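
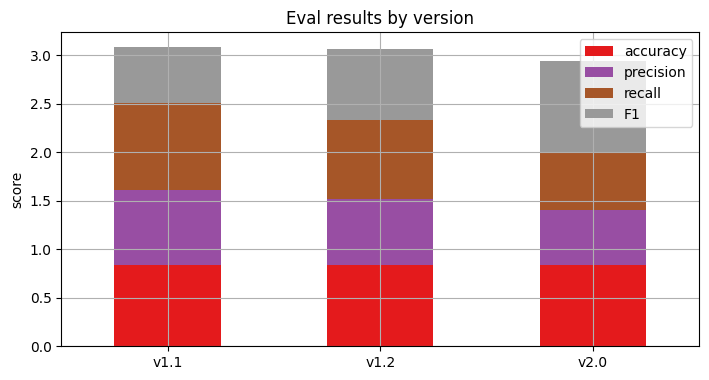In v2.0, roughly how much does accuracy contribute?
accuracy top ≈ 1.0, bottom ≈ 0.0; segment ≈ 1.0.

≈ 1.0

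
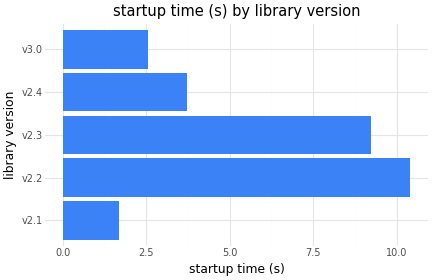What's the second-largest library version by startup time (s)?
v2.3

Top 3: v2.2 ≈ 10, v2.3 ≈ 9, v2.4 ≈ 4.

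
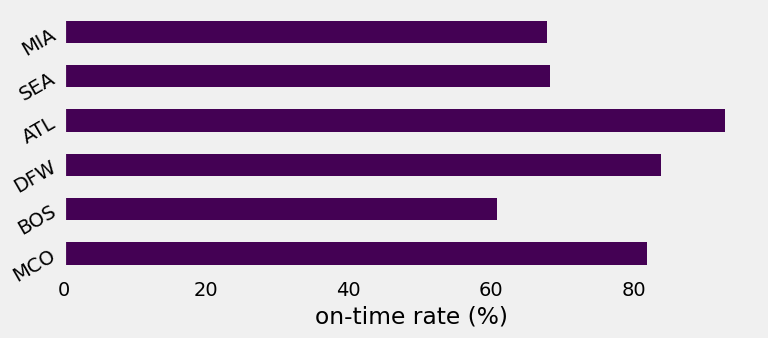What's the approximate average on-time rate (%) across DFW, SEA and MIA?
(80 + 70 + 70) / 3 ≈ 73.

≈ 73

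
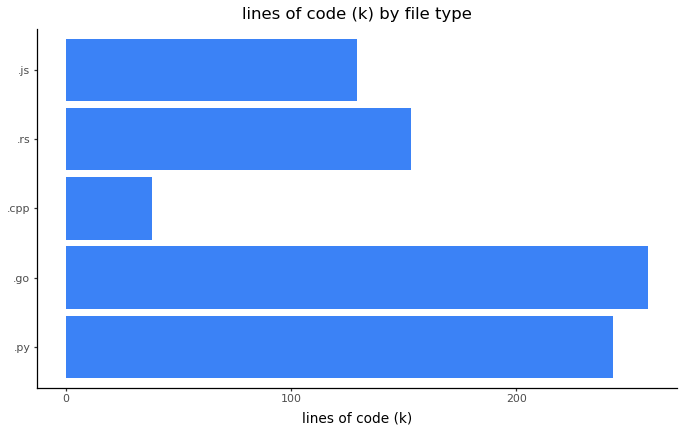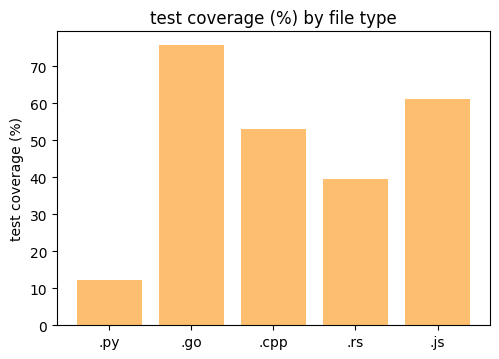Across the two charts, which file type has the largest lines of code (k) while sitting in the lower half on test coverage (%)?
.py

Chart 2 median test coverage (%) ≈ 50; below-median file types: .py, .rs. Among those, .py has the highest lines of code (k) (≈ 250).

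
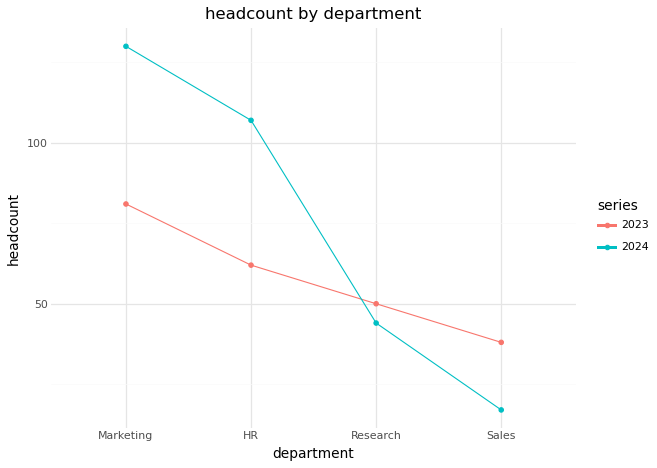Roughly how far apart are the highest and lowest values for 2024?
Max Marketing ≈ 130, min Sales ≈ 20; range ≈ 110.

≈ 110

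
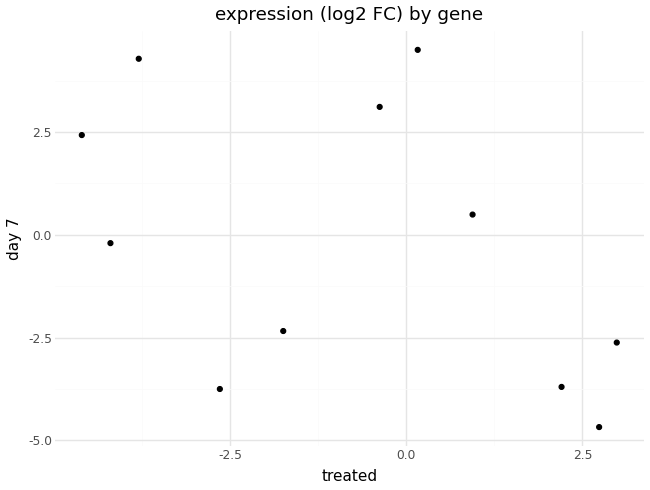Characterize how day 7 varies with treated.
negative, moderate

Points are negatively correlated; moderate (|r| ≈ 0.5).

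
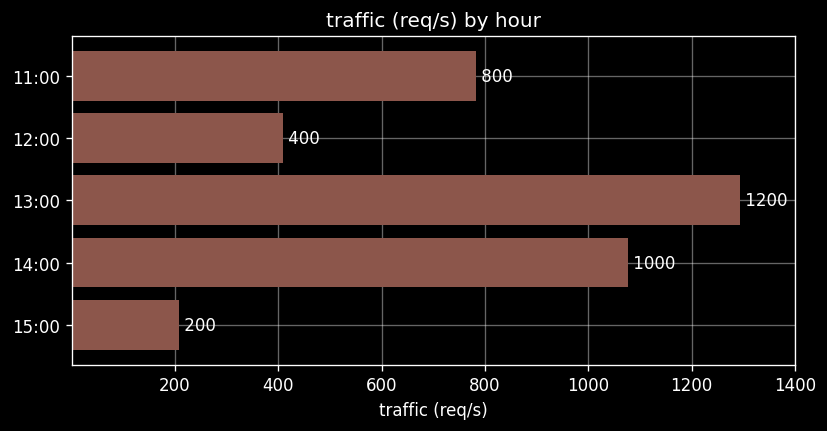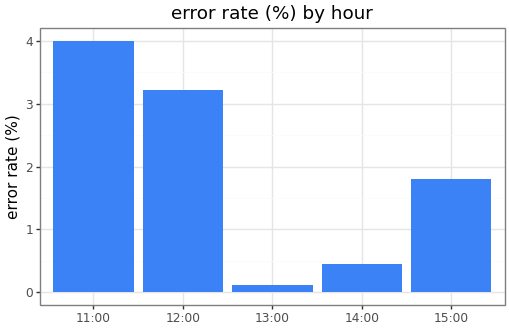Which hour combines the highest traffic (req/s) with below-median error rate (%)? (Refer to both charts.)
13:00

Chart 2 median error rate (%) ≈ 2; below-median hours: 13:00, 14:00. Among those, 13:00 has the highest traffic (req/s) (≈ 1200).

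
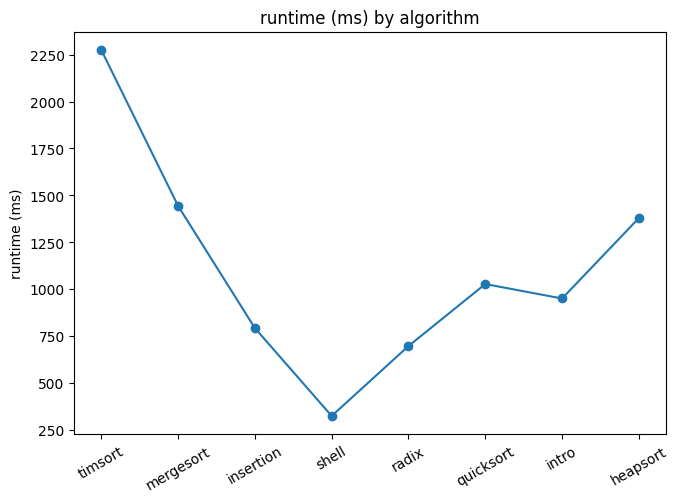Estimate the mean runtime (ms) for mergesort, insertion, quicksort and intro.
≈ 1050

(1400 + 800 + 1000 + 1000) / 4 ≈ 1050.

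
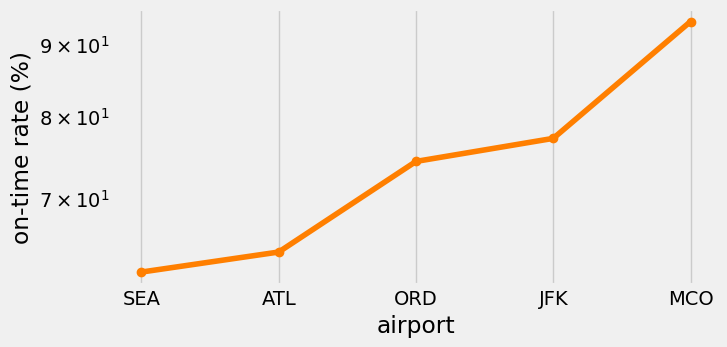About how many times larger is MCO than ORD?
≈ 1.27×

MCO ≈ 95, ORD ≈ 75; 95/75 ≈ 1.27.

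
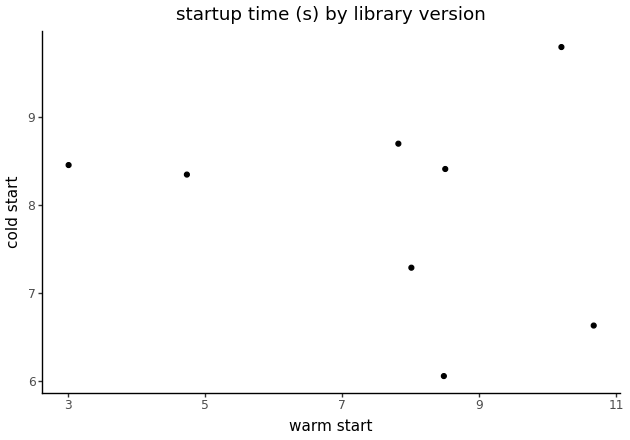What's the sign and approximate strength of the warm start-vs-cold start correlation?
no clear correlation

Points are roughly uncorrelated; weak (|r| ≈ 0.2).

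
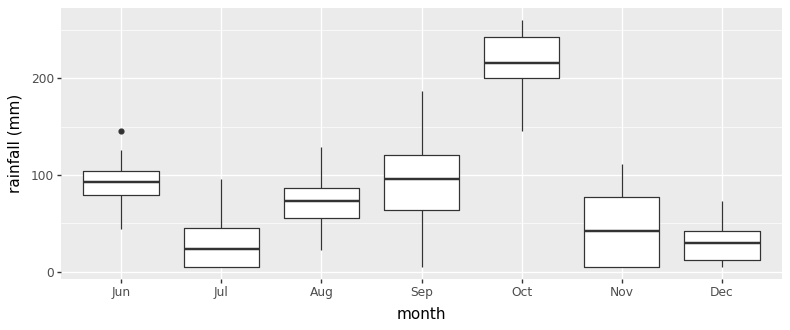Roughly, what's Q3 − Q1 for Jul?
Q3 ≈ 40, Q1 ≈ 0; IQR ≈ 40.

≈ 40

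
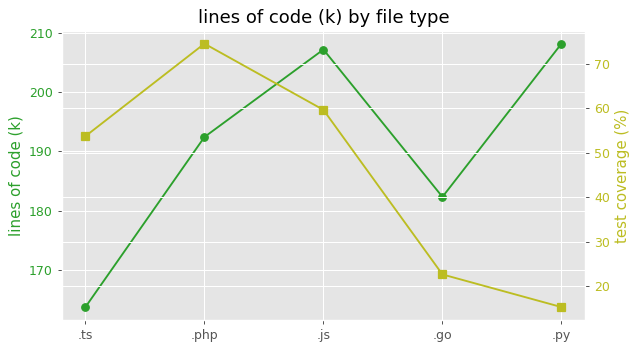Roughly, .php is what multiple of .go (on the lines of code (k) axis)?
≈ 1.06×

.php ≈ 190, .go ≈ 180; 190/180 ≈ 1.06.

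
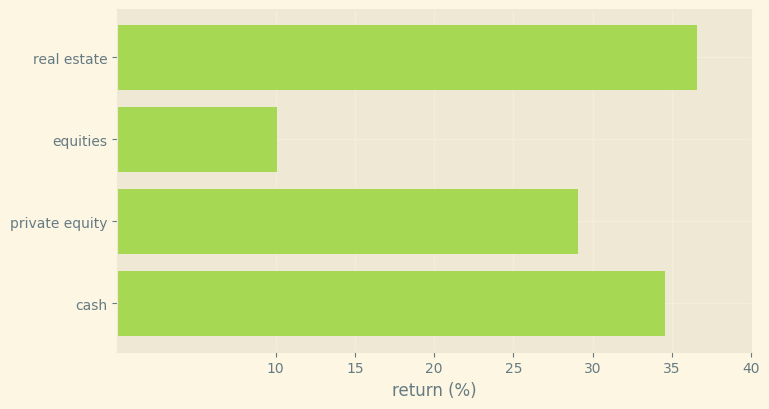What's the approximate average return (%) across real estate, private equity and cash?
(35 + 30 + 35) / 3 ≈ 33.

≈ 33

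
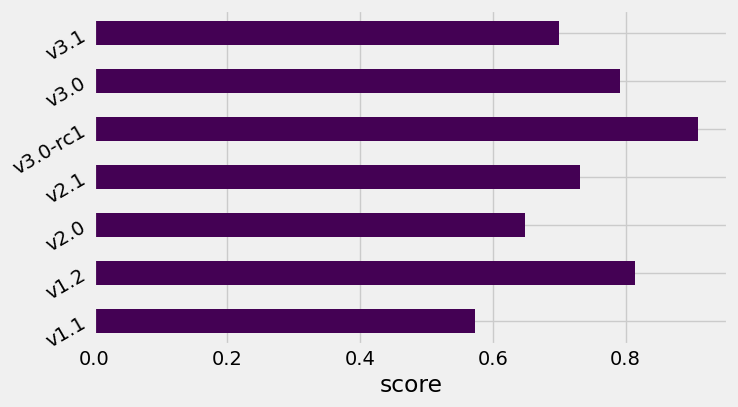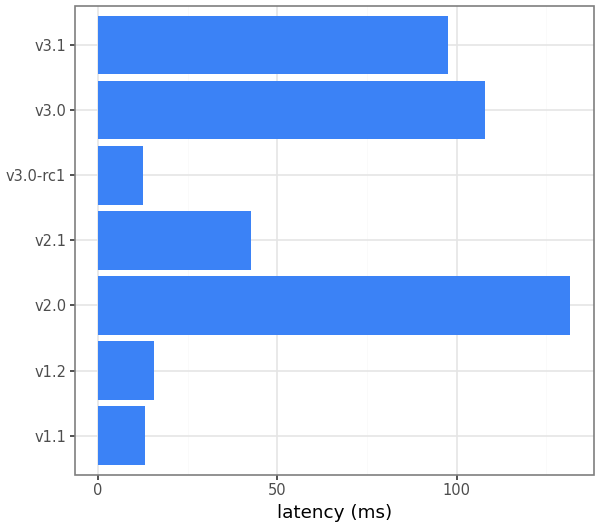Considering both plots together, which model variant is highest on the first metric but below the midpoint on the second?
v3.0-rc1

Chart 2 median latency (ms) ≈ 40; below-median model variants: v1.1, v1.2, v3.0-rc1. Among those, v3.0-rc1 has the highest score (≈ 0.9).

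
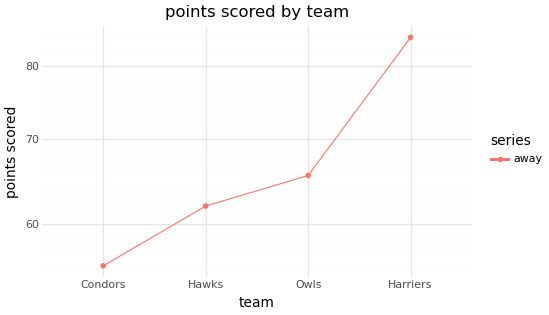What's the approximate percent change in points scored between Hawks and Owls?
Hawks ≈ 60, Owls ≈ 65; (65 − 60) / 60 ≈ +8.3%.

≈ +8.3%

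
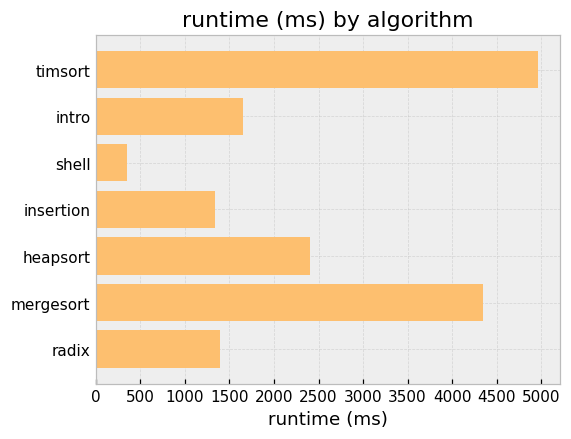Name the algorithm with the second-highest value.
Top 3: timsort ≈ 5000, mergesort ≈ 4500, heapsort ≈ 2500.

mergesort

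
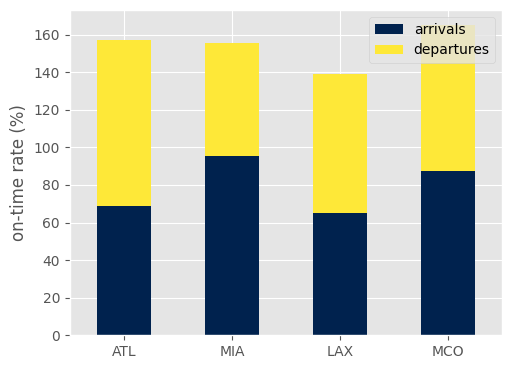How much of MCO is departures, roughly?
≈ 80

departures top ≈ 160, bottom ≈ 80; segment ≈ 80.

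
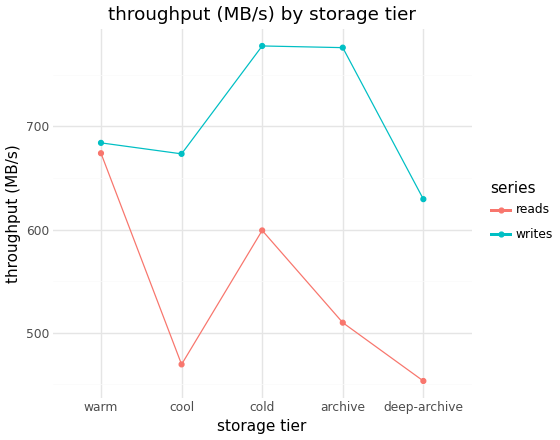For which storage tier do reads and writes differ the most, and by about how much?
archive: reads ≈ 500, writes ≈ 800 → gap ≈ 300. Next-largest (cool) is only ≈ 200.

archive, ≈ 300 MB/s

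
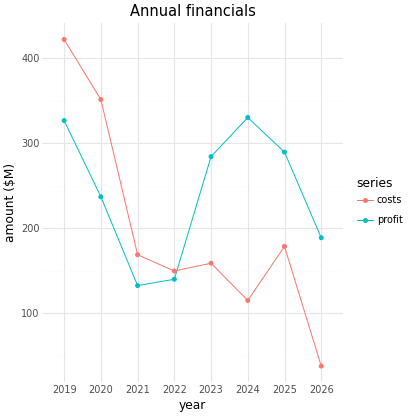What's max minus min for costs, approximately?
Max 2019 ≈ 400, min 2026 ≈ 50; range ≈ 350.

≈ 350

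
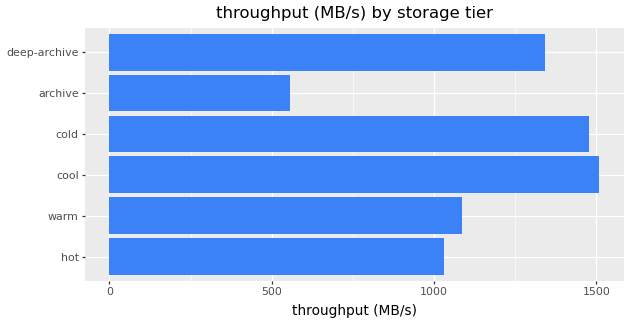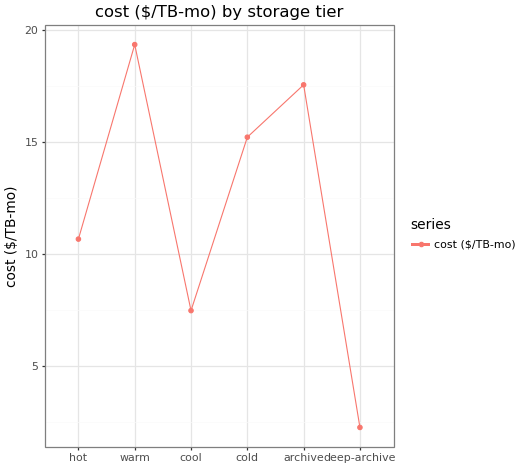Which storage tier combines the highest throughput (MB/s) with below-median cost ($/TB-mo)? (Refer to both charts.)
cool

Chart 2 median cost ($/TB-mo) ≈ 12; below-median storage tiers: hot, cool, deep-archive. Among those, cool has the highest throughput (MB/s) (≈ 1600).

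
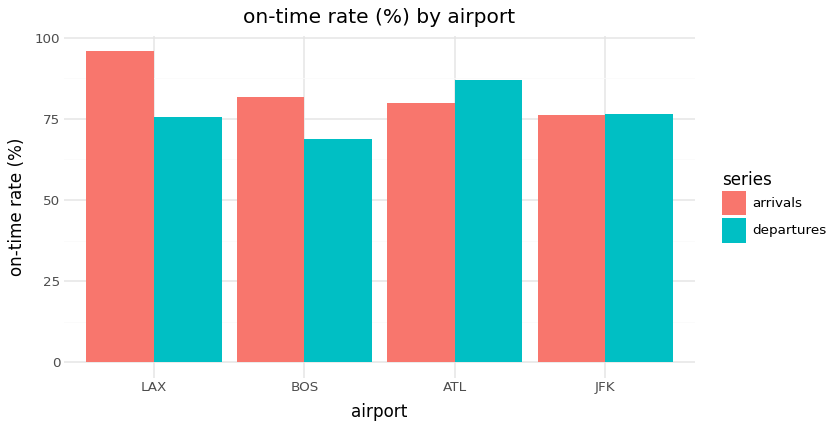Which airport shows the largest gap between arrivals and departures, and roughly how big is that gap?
LAX, ≈ 20 %

LAX: arrivals ≈ 100, departures ≈ 80 → gap ≈ 20. Next-largest (BOS) is only ≈ 10.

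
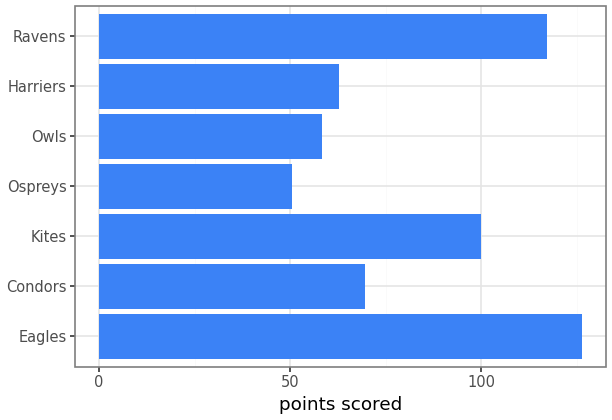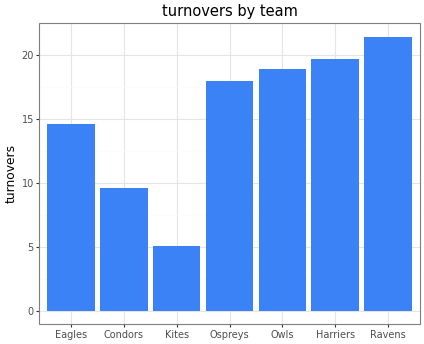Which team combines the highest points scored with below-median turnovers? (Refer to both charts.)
Eagles

Chart 2 median turnovers ≈ 18; below-median teams: Eagles, Condors, Kites. Among those, Eagles has the highest points scored (≈ 120).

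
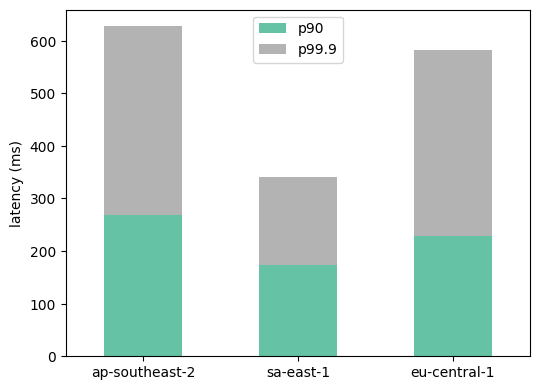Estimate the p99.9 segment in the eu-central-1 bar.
p99.9 top ≈ 600, bottom ≈ 200; segment ≈ 400.

≈ 400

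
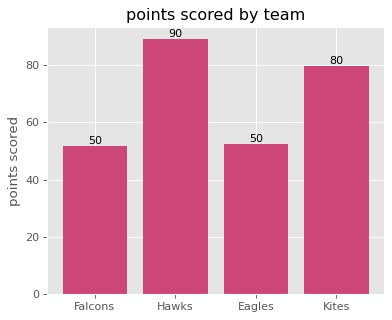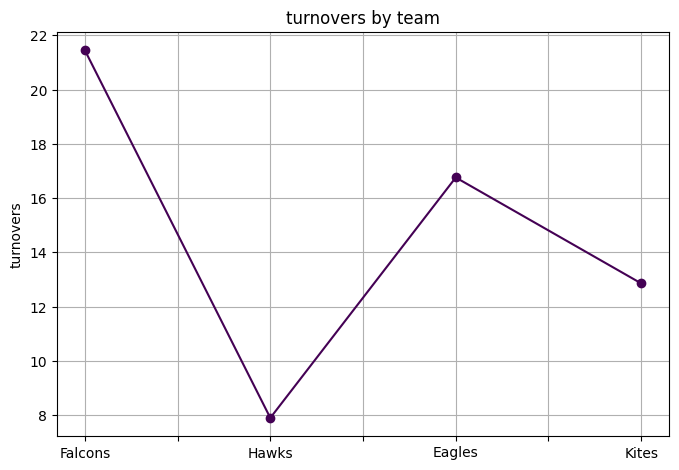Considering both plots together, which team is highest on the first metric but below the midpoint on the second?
Hawks

Chart 2 median turnovers ≈ 14; below-median teams: Hawks, Kites. Among those, Hawks has the highest points scored (≈ 90).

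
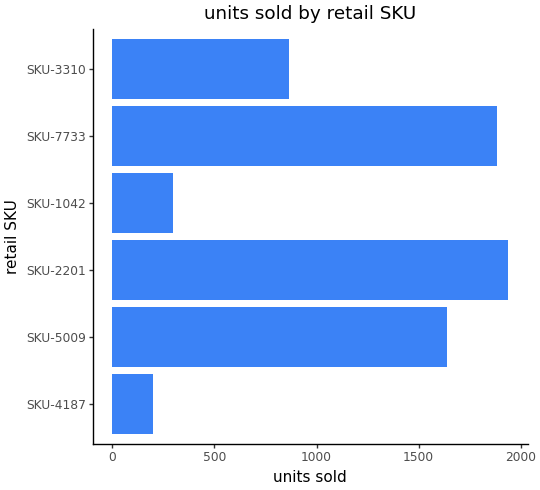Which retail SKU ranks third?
SKU-5009

Top 4: SKU-2201 ≈ 2000, SKU-7733 ≈ 1800, SKU-5009 ≈ 1600, SKU-3310 ≈ 800.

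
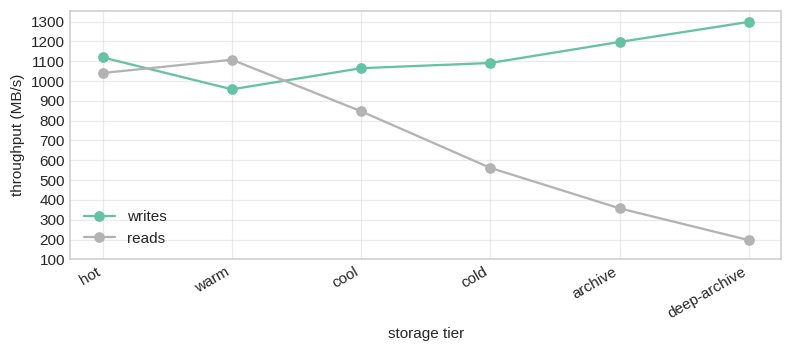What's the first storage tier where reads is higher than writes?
hot: reads ≈ 1000 vs writes ≈ 1100 (not yet); warm: reads ≈ 1100 vs writes ≈ 1000 (first crossover).

warm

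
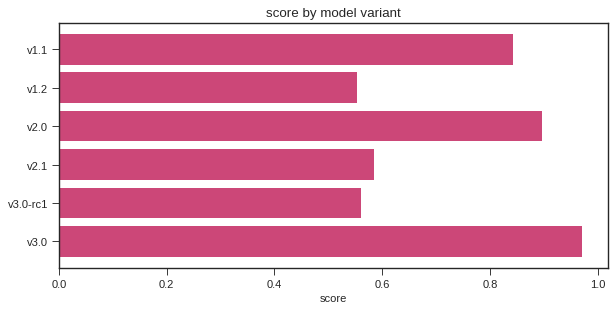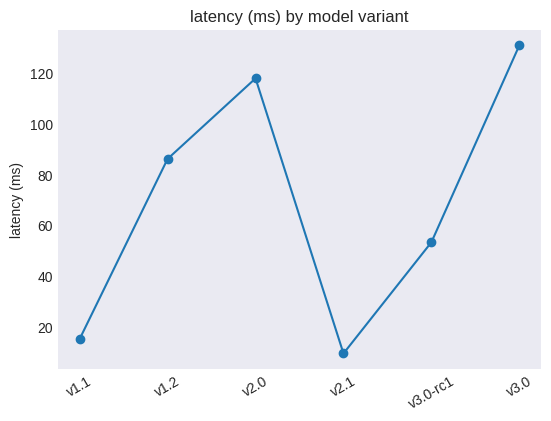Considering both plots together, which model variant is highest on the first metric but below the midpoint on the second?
v1.1

Chart 2 median latency (ms) ≈ 60; below-median model variants: v1.1, v2.1, v3.0-rc1. Among those, v1.1 has the highest score (≈ 0.8).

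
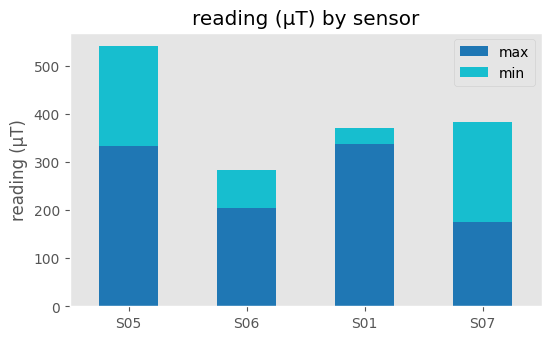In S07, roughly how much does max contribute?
≈ 200

max top ≈ 200, bottom ≈ 0; segment ≈ 200.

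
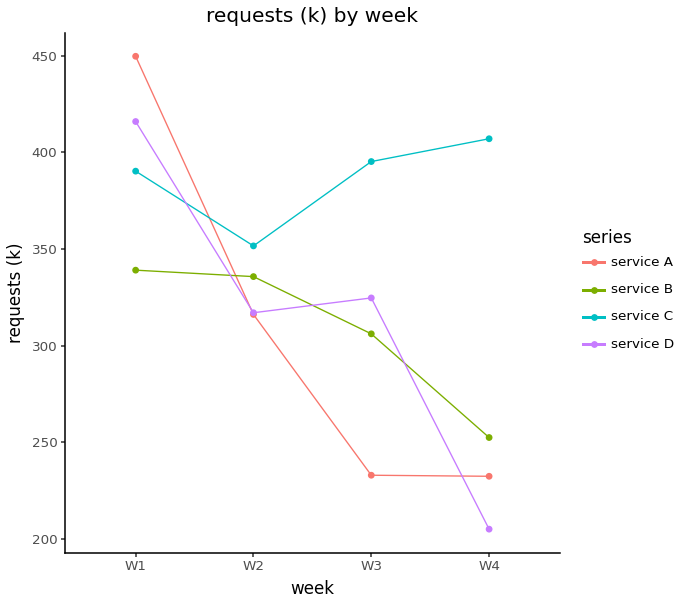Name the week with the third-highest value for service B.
Top 4 for service B: W1 ≈ 350, W2 ≈ 325, W3 ≈ 300, W4 ≈ 250.

W3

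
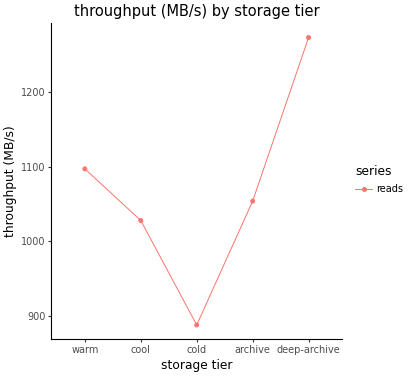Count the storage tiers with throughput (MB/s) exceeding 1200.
Above 1200: deep-archive.

1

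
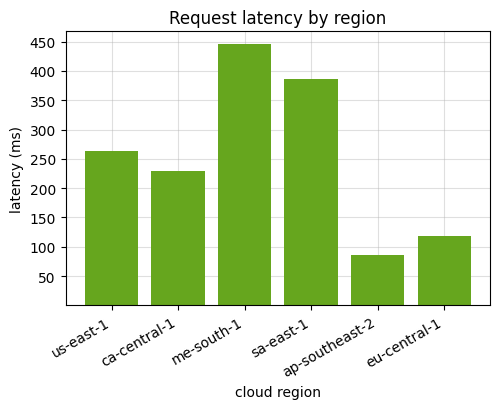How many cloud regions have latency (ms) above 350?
2

Above 350: me-south-1, sa-east-1.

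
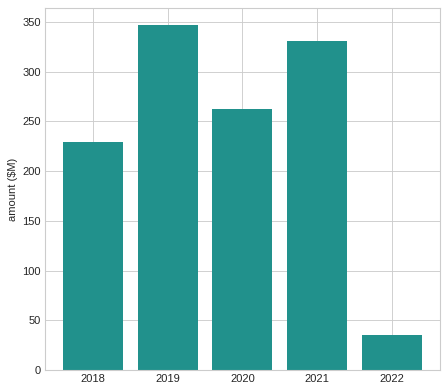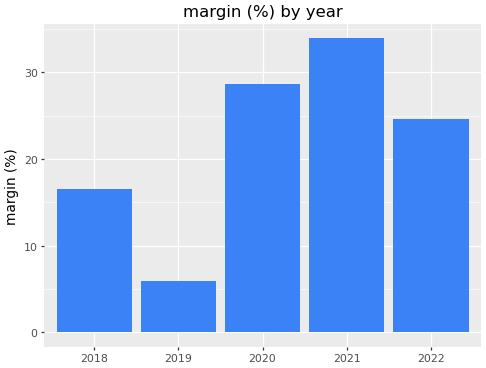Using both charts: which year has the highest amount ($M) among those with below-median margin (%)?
2019

Chart 2 median margin (%) ≈ 25; below-median years: 2018, 2019. Among those, 2019 has the highest amount ($M) (≈ 350).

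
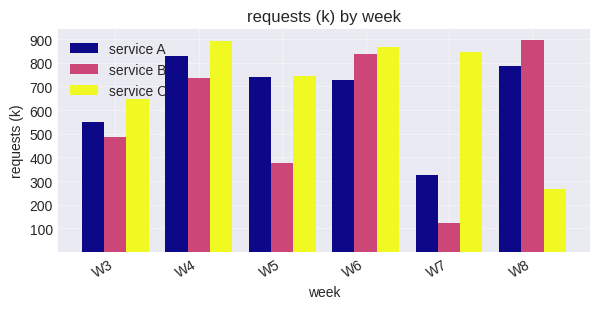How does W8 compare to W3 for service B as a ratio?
W8 ≈ 900, W3 ≈ 500; 900/500 ≈ 1.8.

≈ 1.8×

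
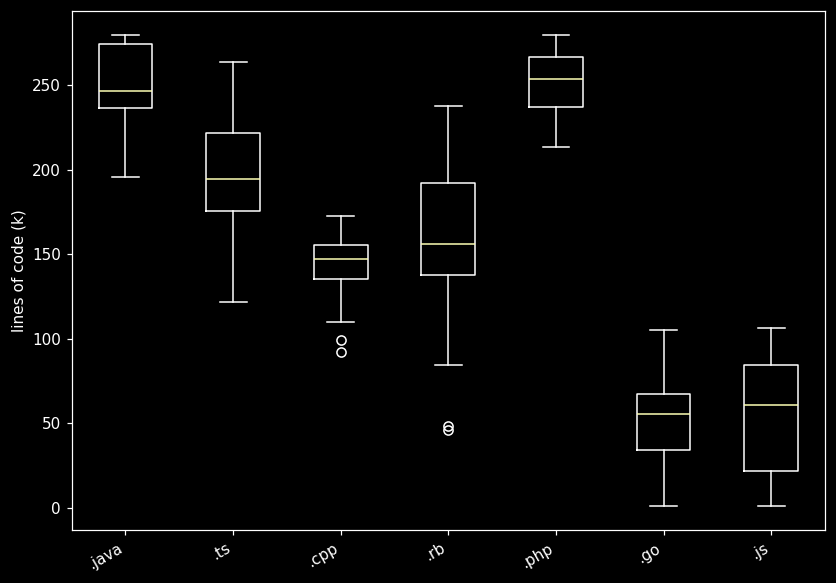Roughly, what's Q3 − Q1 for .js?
≈ 60

Q3 ≈ 80, Q1 ≈ 20; IQR ≈ 60.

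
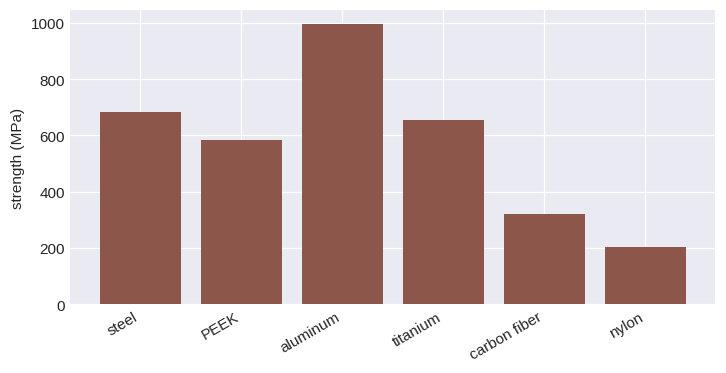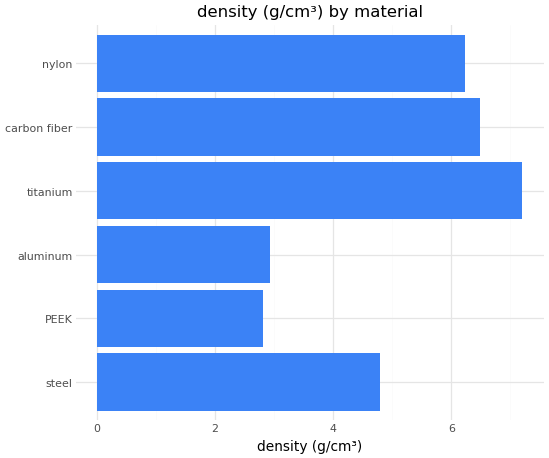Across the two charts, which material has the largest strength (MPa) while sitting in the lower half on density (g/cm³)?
aluminum

Chart 2 median density (g/cm³) ≈ 6; below-median materials: steel, PEEK, aluminum. Among those, aluminum has the highest strength (MPa) (≈ 1000).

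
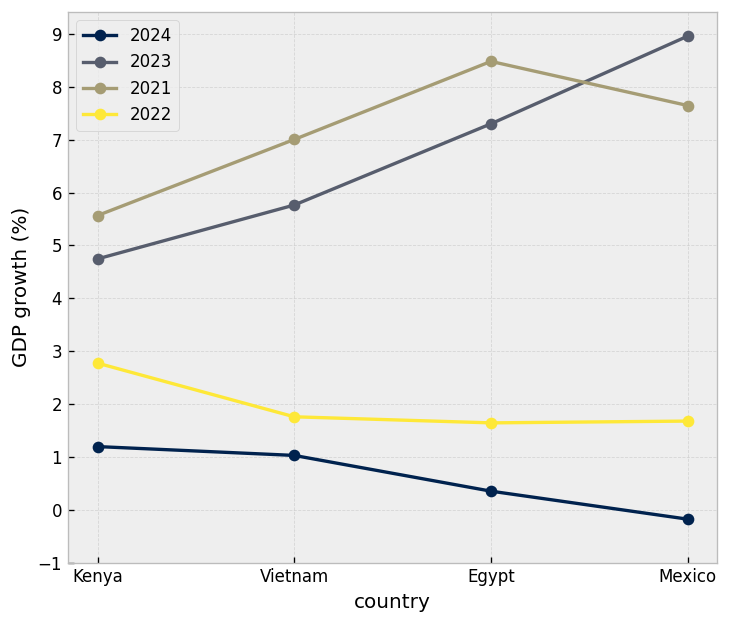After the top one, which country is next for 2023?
Top 3 for 2023: Mexico ≈ 9, Egypt ≈ 7, Vietnam ≈ 6.

Egypt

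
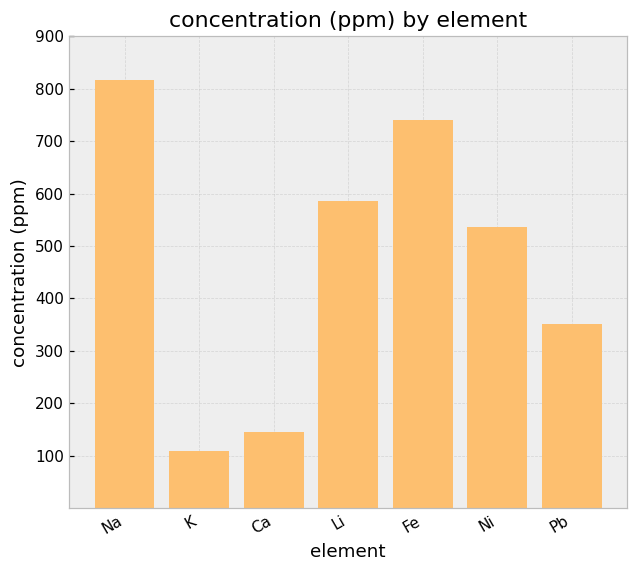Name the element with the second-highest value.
Fe

Top 3: Na ≈ 800, Fe ≈ 700, Li ≈ 600.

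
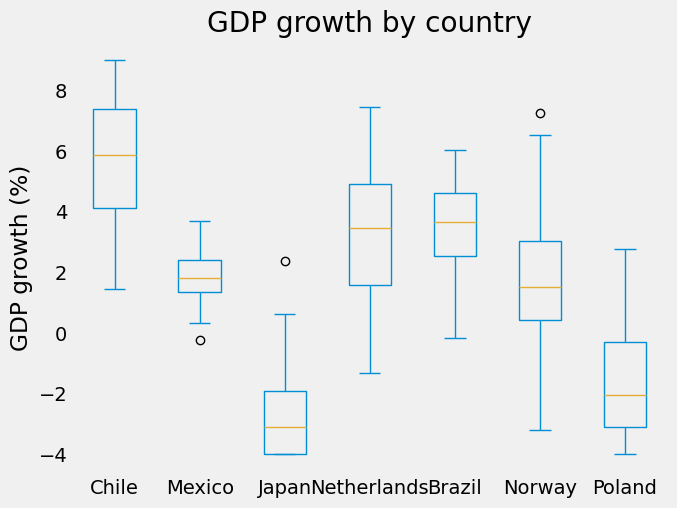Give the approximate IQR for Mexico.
≈ 1

Q3 ≈ 2, Q1 ≈ 1; IQR ≈ 1.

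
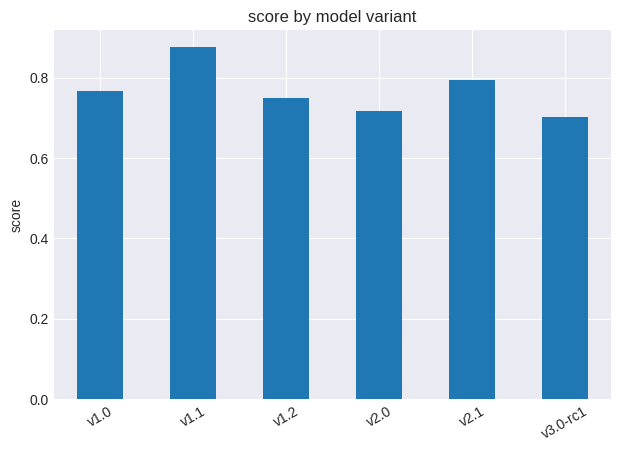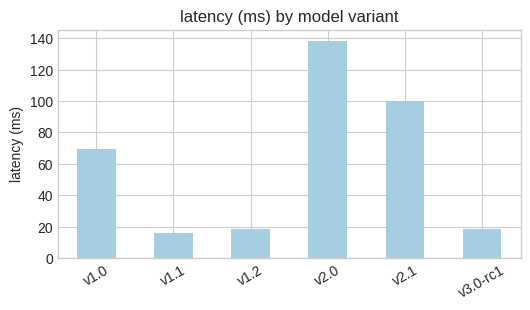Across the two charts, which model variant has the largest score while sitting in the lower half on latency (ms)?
Chart 2 median latency (ms) ≈ 40; below-median model variants: v1.1, v1.2, v3.0-rc1. Among those, v1.1 has the highest score (≈ 0.9).

v1.1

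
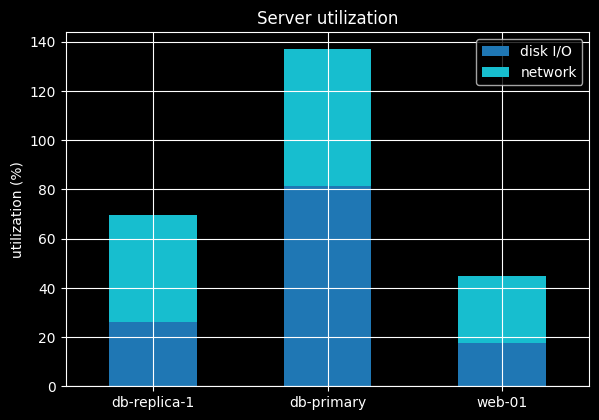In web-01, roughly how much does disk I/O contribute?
≈ 20

disk I/O top ≈ 20, bottom ≈ 0; segment ≈ 20.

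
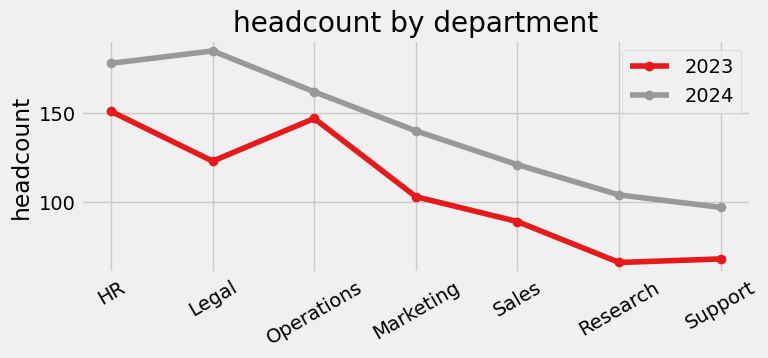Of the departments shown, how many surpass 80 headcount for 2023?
Above 80: HR, Legal, Operations, Marketing, Sales.

5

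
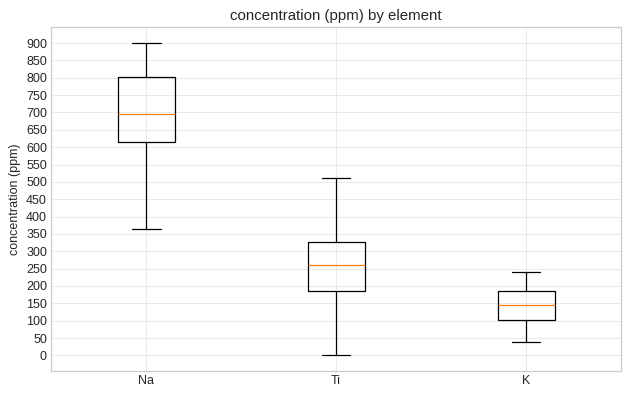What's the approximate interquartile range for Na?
Q3 ≈ 800, Q1 ≈ 600; IQR ≈ 200.

≈ 200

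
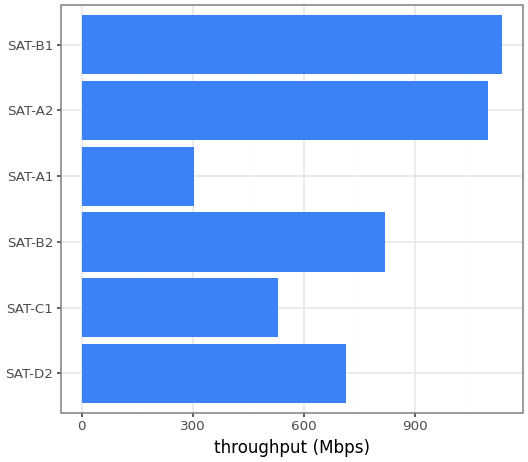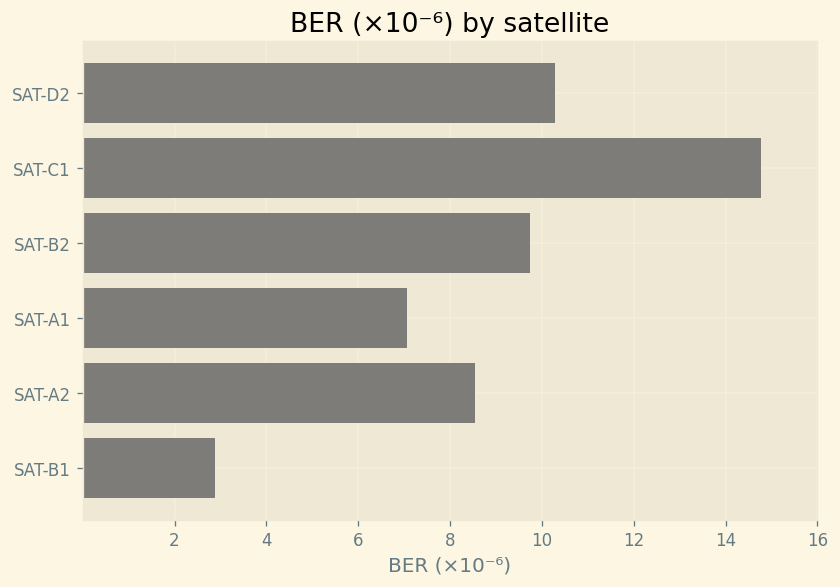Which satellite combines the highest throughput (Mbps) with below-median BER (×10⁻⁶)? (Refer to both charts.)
Chart 2 median BER (×10⁻⁶) ≈ 10; below-median satellites: SAT-A1, SAT-A2, SAT-B1. Among those, SAT-B1 has the highest throughput (Mbps) (≈ 1200).

SAT-B1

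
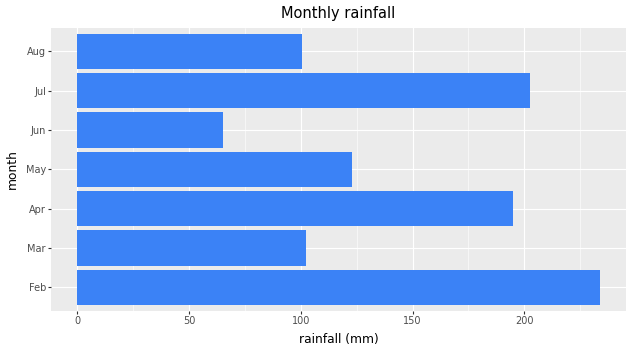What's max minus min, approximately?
Max Feb ≈ 240, min Jun ≈ 60; range ≈ 180.

≈ 180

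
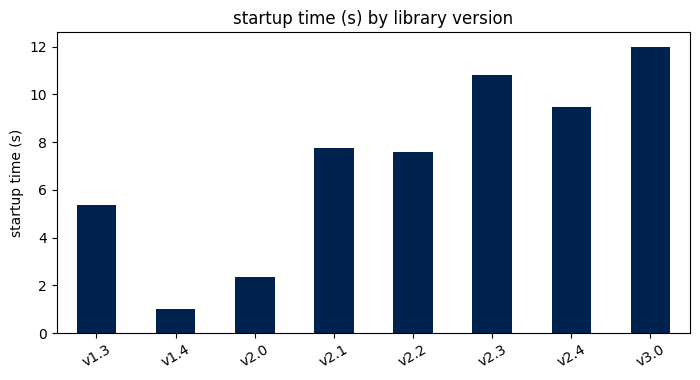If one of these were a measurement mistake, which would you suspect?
v1.4

v1.4 ≈ 1; the rest sit between ≈ 2 and ≈ 12.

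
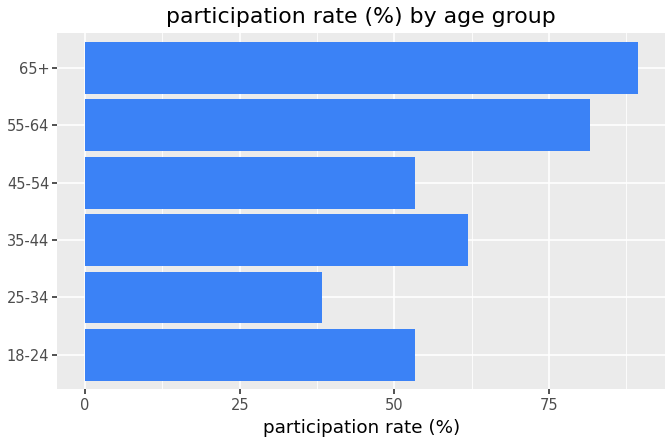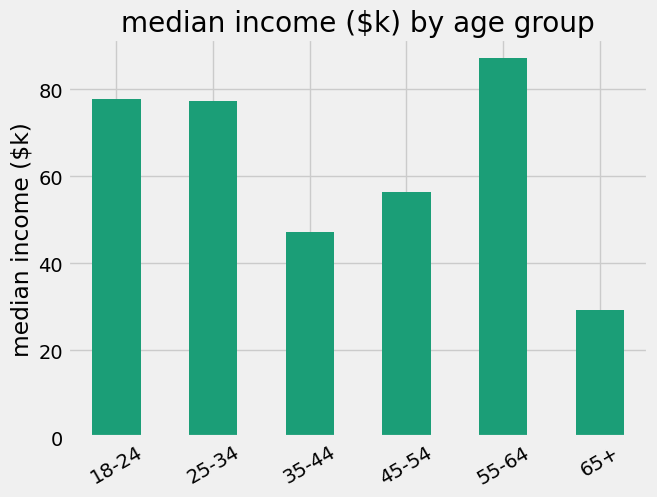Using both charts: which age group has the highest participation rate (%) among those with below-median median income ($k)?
Chart 2 median median income ($k) ≈ 70; below-median age groups: 35-44, 45-54, 65+. Among those, 65+ has the highest participation rate (%) (≈ 90).

65+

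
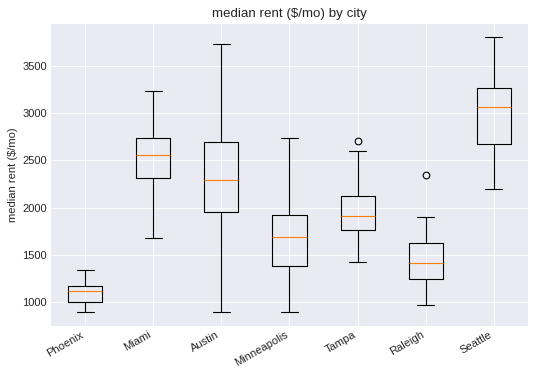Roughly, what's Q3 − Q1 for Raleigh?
Q3 ≈ 1600, Q1 ≈ 1200; IQR ≈ 400.

≈ 400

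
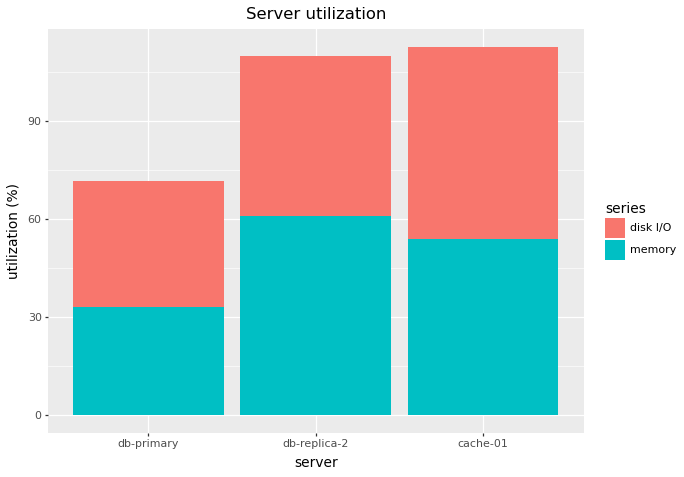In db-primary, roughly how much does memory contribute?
≈ 30

memory top ≈ 30, bottom ≈ 0; segment ≈ 30.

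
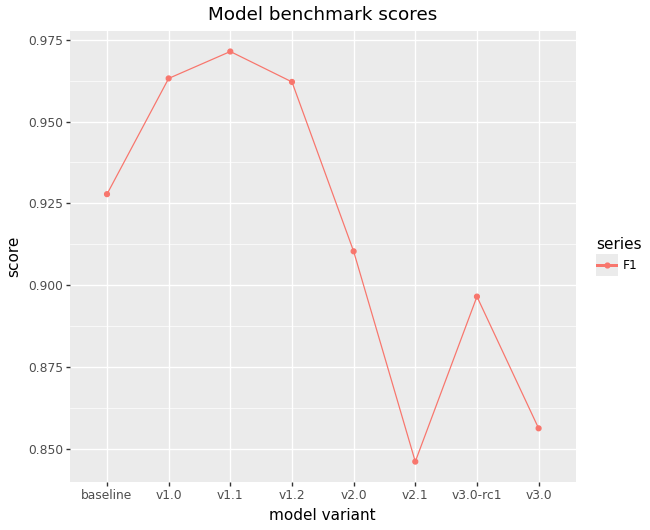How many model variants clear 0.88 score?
6

Above 0.88: baseline, v1.0, v1.1, v1.2, v2.0, v3.0-rc1.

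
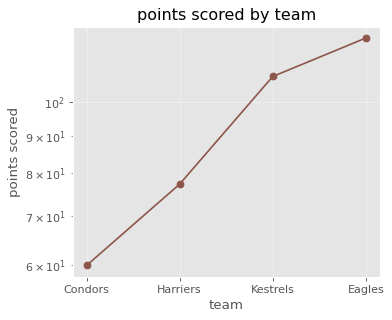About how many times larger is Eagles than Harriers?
Eagles ≈ 120, Harriers ≈ 80; 120/80 ≈ 1.5.

≈ 1.5×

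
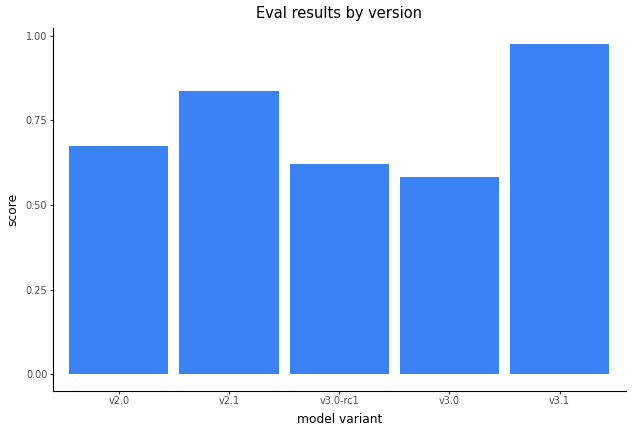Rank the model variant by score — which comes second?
Top 3: v3.1 ≈ 1.0, v2.1 ≈ 0.8, v2.0 ≈ 0.7.

v2.1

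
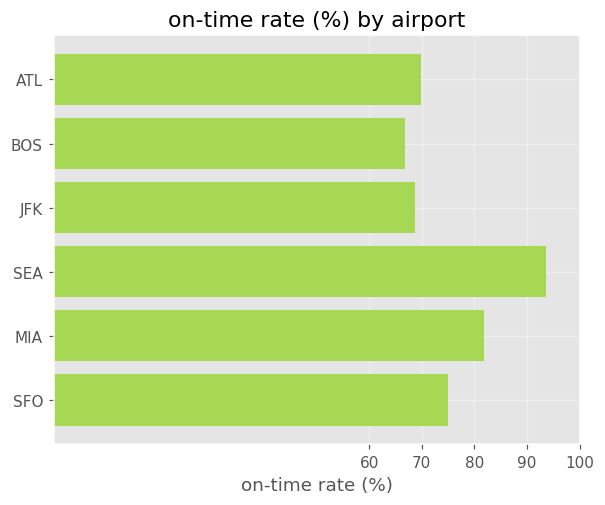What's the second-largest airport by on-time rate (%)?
Top 3: SEA ≈ 90, MIA ≈ 80, SFO ≈ 70.

MIA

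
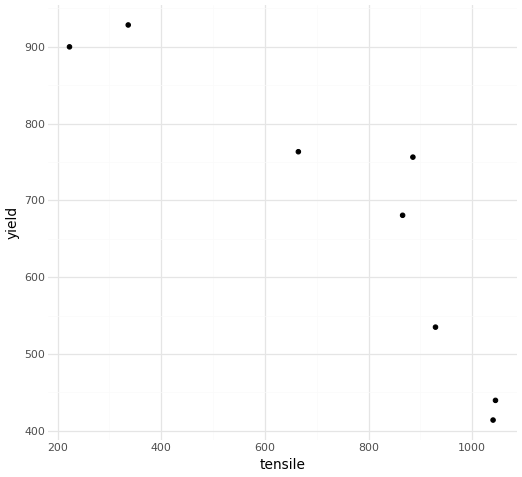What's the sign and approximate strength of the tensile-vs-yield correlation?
negative, strong

Points are negatively correlated; strong (|r| ≈ 0.9).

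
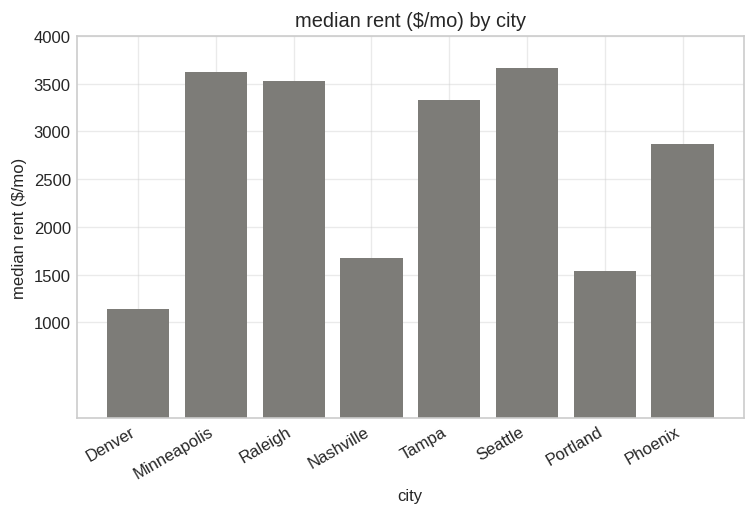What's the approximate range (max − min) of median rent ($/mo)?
≈ 2500

Max Seattle ≈ 3500, min Denver ≈ 1000; range ≈ 2500.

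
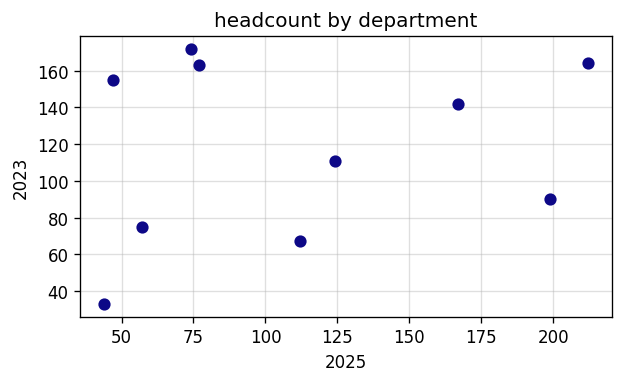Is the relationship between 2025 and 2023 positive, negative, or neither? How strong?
Points are roughly uncorrelated; weak (|r| ≈ 0.2).

no clear correlation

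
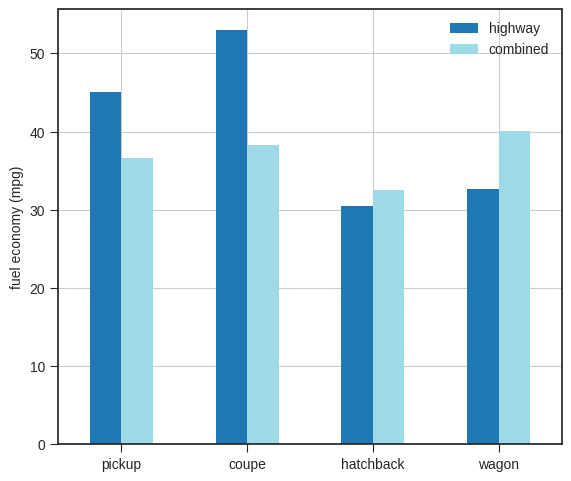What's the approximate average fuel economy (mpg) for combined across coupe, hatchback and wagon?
(40 + 35 + 40) / 3 ≈ 38.

≈ 38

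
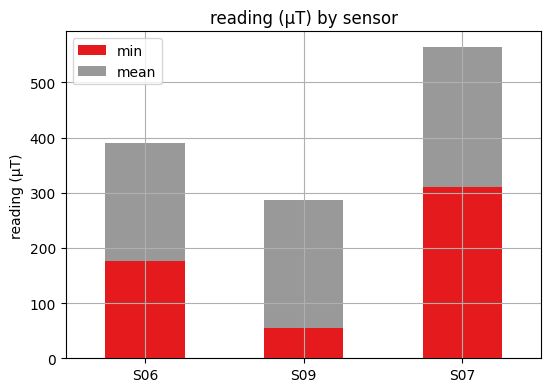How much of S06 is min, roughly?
min top ≈ 200, bottom ≈ 0; segment ≈ 200.

≈ 200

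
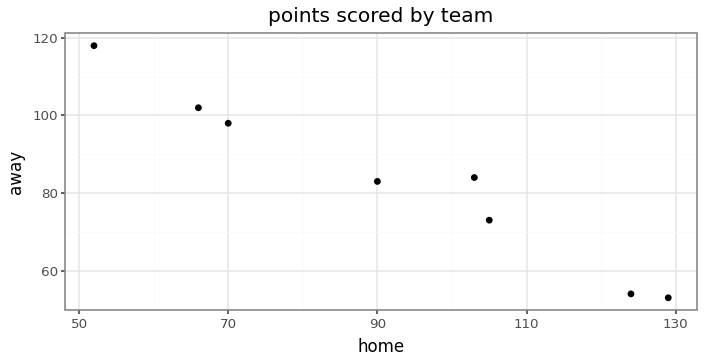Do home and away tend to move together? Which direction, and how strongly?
Points are negatively correlated; strong (|r| ≈ 1.0).

negative, strong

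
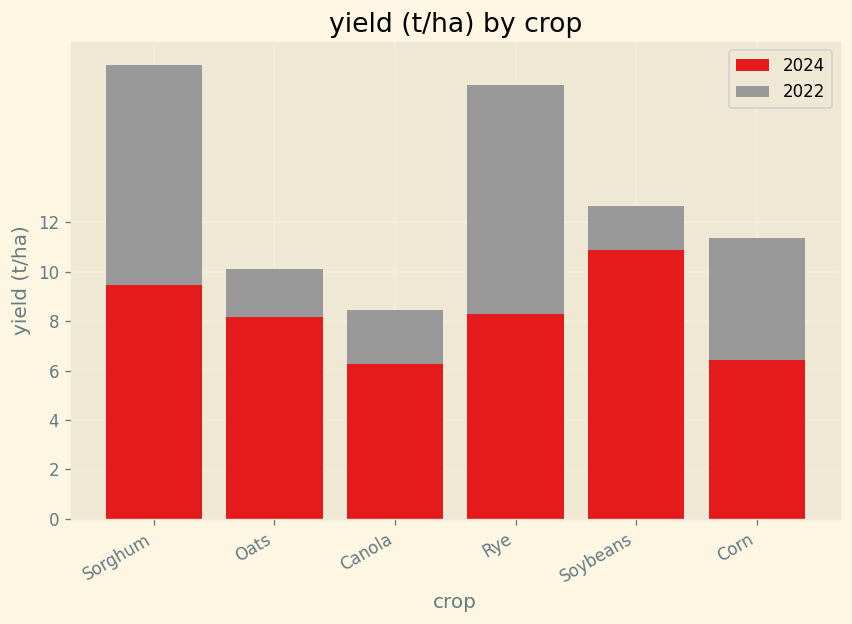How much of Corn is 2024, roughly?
≈ 6

2024 top ≈ 6, bottom ≈ 0; segment ≈ 6.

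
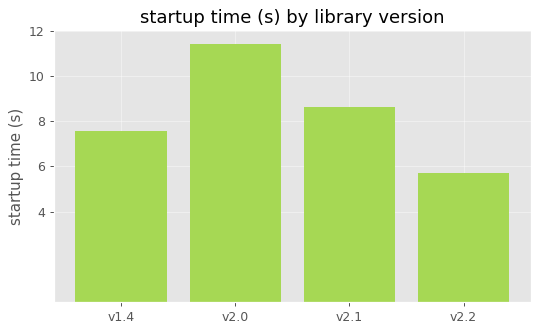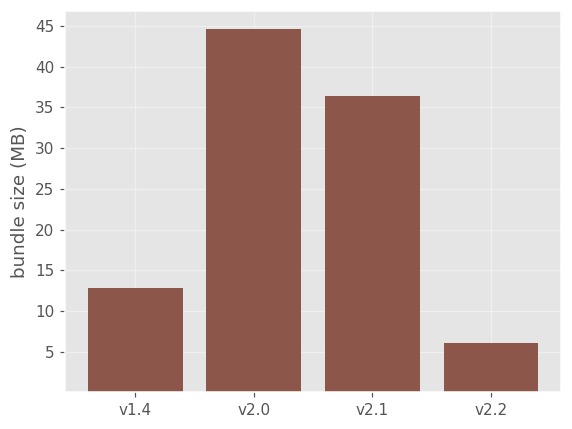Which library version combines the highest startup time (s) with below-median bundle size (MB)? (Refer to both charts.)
v1.4

Chart 2 median bundle size (MB) ≈ 25; below-median library versions: v1.4, v2.2. Among those, v1.4 has the highest startup time (s) (≈ 8).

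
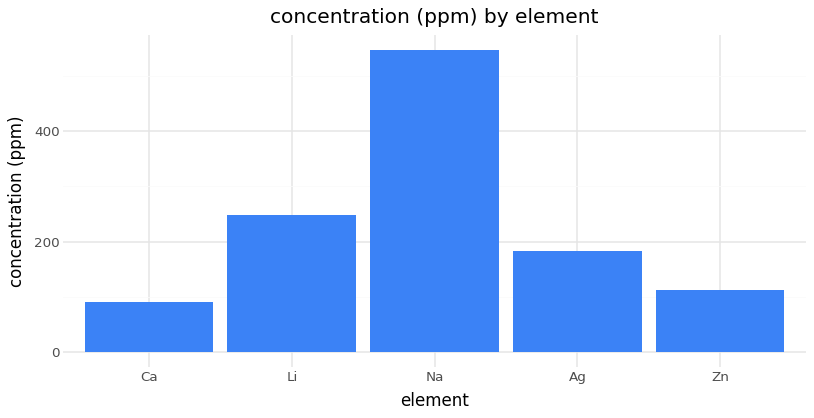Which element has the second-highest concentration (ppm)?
Top 3: Na ≈ 550, Li ≈ 250, Ag ≈ 200.

Li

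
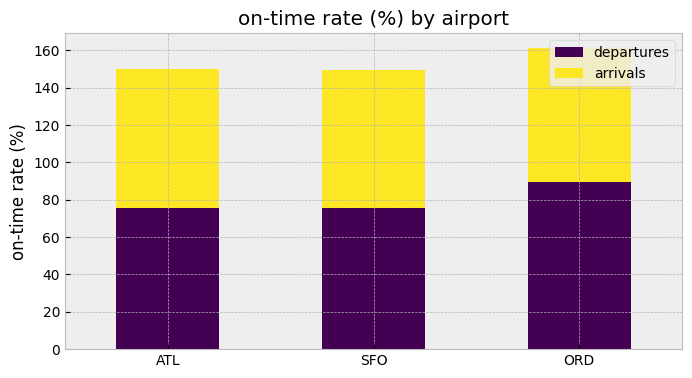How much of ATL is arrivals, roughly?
arrivals top ≈ 140, bottom ≈ 80; segment ≈ 60.

≈ 60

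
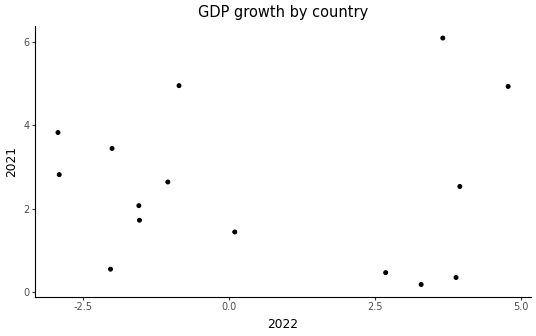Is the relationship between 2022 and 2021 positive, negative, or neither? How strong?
Points are roughly uncorrelated; weak (|r| ≈ 0.0).

no clear correlation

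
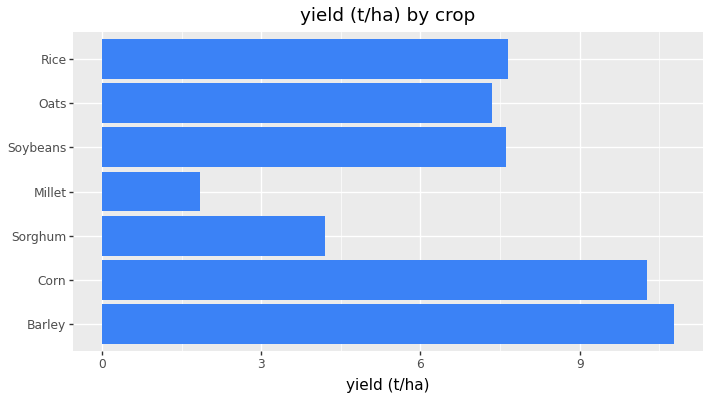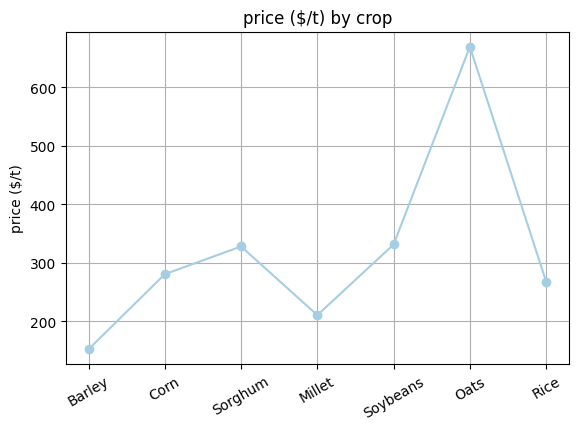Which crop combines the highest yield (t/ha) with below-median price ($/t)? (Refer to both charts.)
Barley

Chart 2 median price ($/t) ≈ 300; below-median crops: Barley, Millet, Rice. Among those, Barley has the highest yield (t/ha) (≈ 11).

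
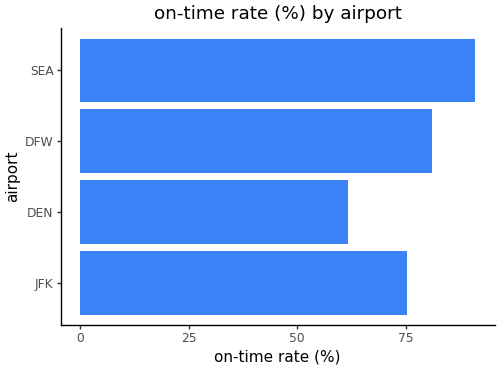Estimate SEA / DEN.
SEA ≈ 90, DEN ≈ 60; 90/60 ≈ 1.5.

≈ 1.5×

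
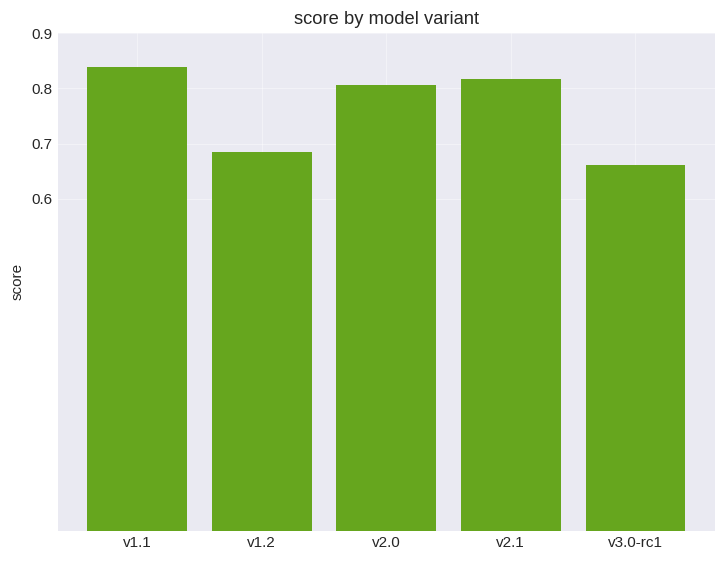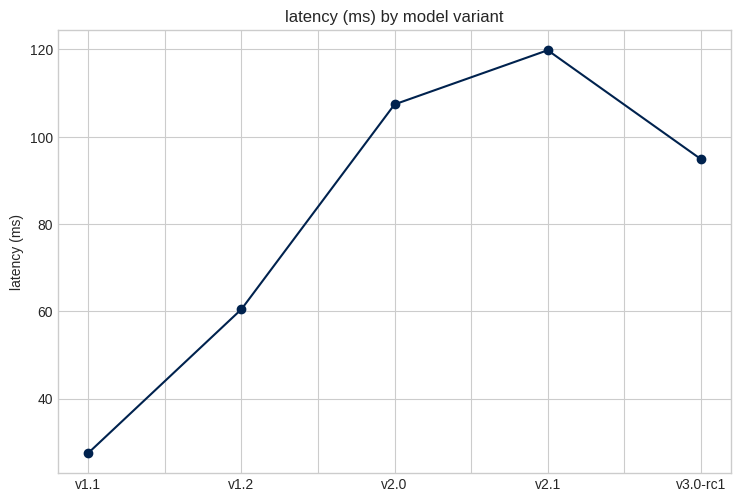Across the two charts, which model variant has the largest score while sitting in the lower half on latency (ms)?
Chart 2 median latency (ms) ≈ 100; below-median model variants: v1.1, v1.2. Among those, v1.1 has the highest score (≈ 0.8).

v1.1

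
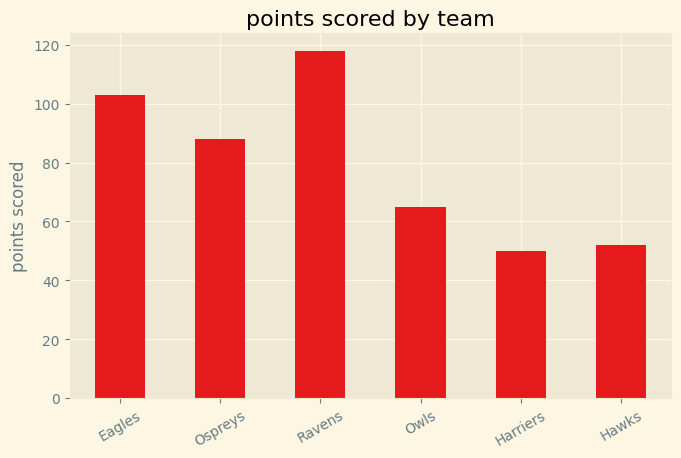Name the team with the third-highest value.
Top 4: Ravens ≈ 120, Eagles ≈ 100, Ospreys ≈ 90, Owls ≈ 60.

Ospreys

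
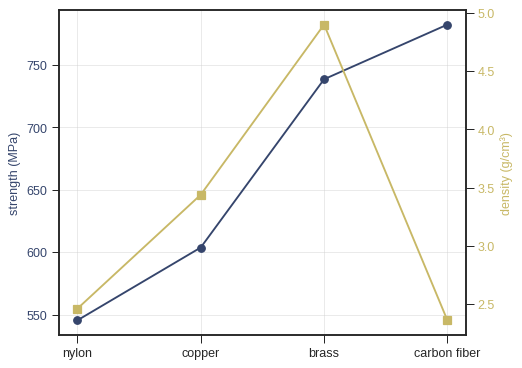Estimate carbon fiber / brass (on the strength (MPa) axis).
≈ 1.05×

carbon fiber ≈ 780, brass ≈ 740; 780/740 ≈ 1.05.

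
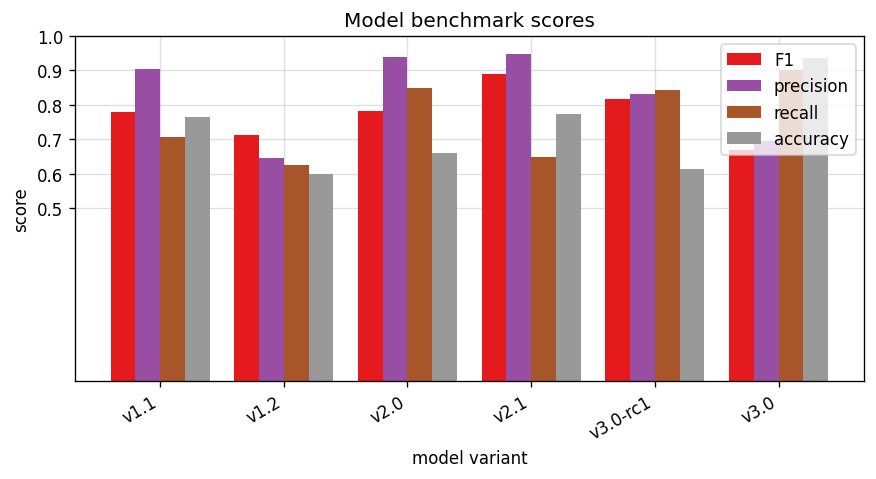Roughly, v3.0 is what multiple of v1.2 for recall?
≈ 1.5×

v3.0 ≈ 0.9, v1.2 ≈ 0.6; 0.9/0.6 ≈ 1.5.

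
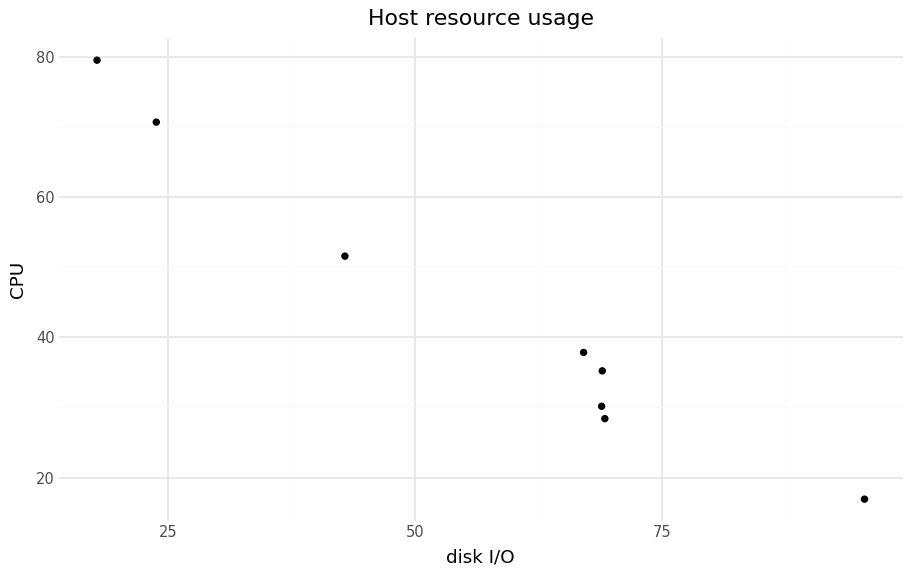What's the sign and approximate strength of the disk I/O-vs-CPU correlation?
Points are negatively correlated; strong (|r| ≈ 1.0).

negative, strong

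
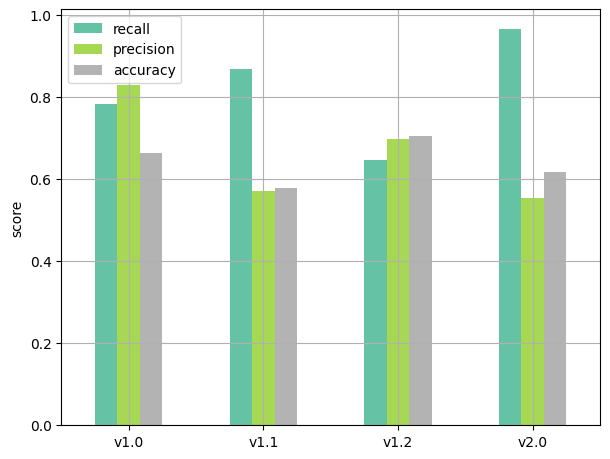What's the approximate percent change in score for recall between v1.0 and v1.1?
v1.0 ≈ 0.8, v1.1 ≈ 0.9; (0.9 − 0.8) / 0.8 ≈ +12.5%.

≈ +12.5%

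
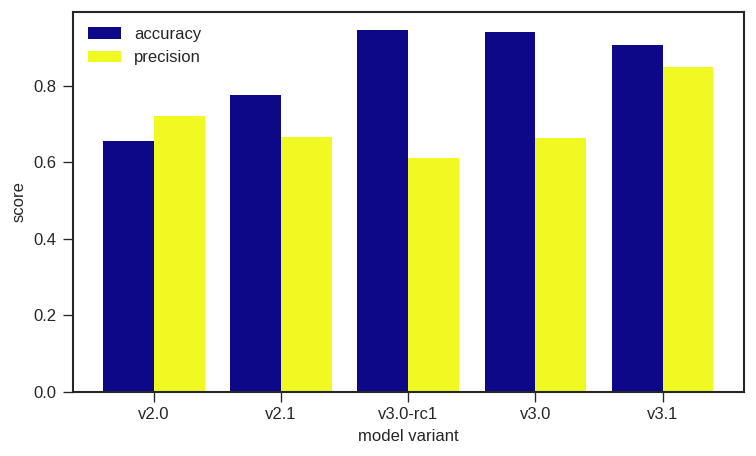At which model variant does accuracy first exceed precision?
v2.1

v2.0: accuracy ≈ 0.7 vs precision ≈ 0.7 (not yet); v2.1: accuracy ≈ 0.8 vs precision ≈ 0.7 (first crossover).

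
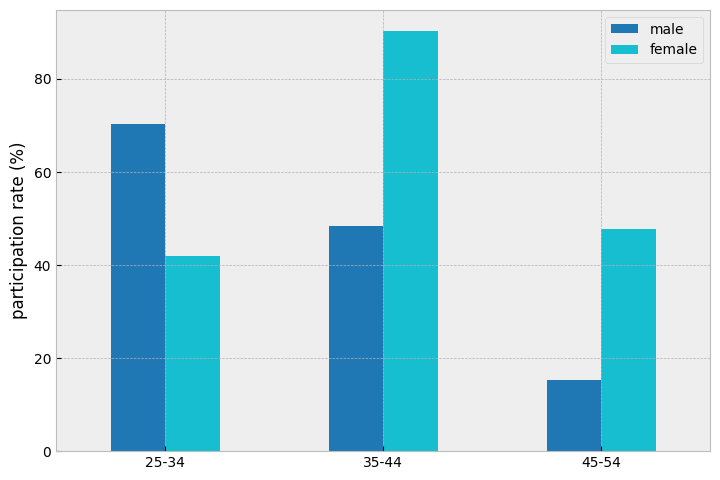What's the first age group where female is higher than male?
35-44

25-34: female ≈ 40 vs male ≈ 70 (not yet); 35-44: female ≈ 90 vs male ≈ 50 (first crossover).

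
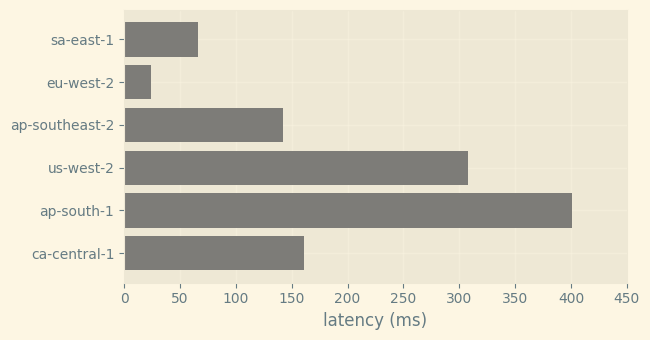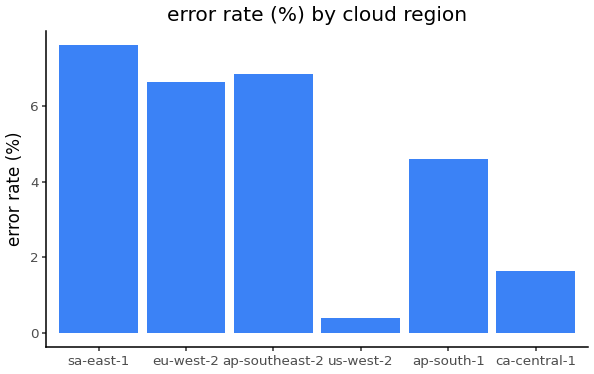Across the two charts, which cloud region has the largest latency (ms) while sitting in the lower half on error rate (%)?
ap-south-1

Chart 2 median error rate (%) ≈ 6; below-median cloud regions: us-west-2, ap-south-1, ca-central-1. Among those, ap-south-1 has the highest latency (ms) (≈ 400).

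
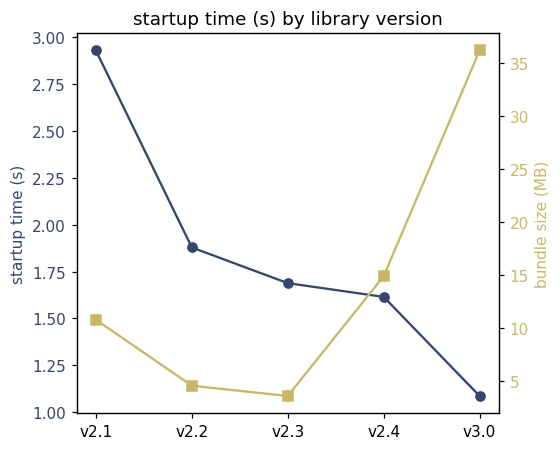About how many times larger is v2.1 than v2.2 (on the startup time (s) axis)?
≈ 1.67×

v2.1 ≈ 3.0, v2.2 ≈ 1.8; 3.0/1.8 ≈ 1.67.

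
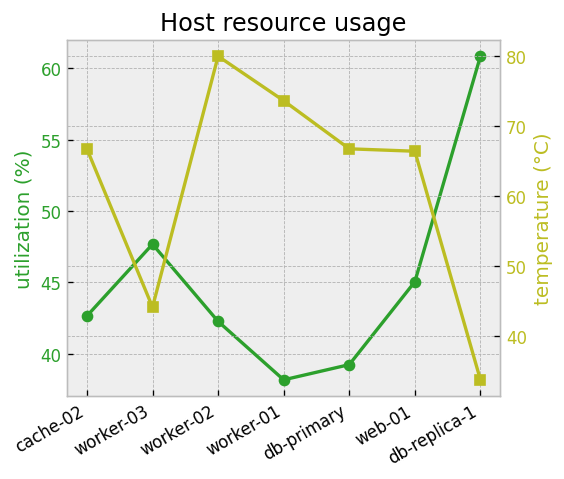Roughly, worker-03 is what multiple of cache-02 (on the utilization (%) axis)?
worker-03 ≈ 48, cache-02 ≈ 42; 48/42 ≈ 1.14.

≈ 1.14×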